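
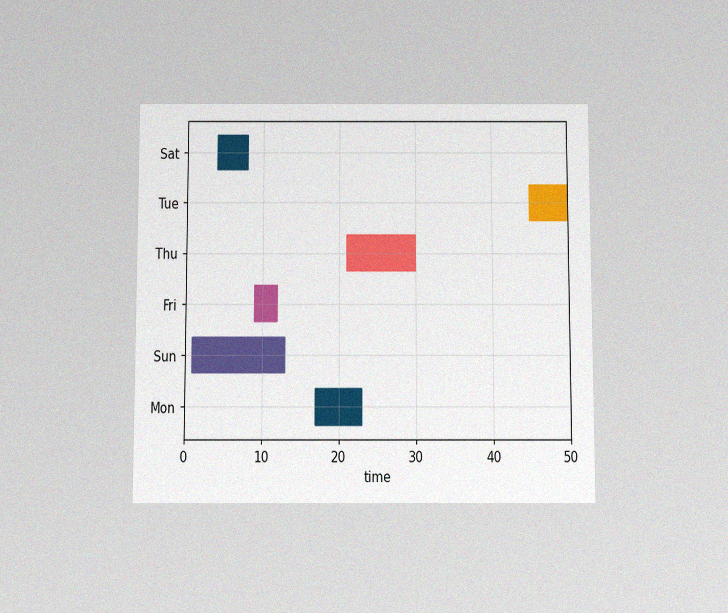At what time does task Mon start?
The chart is viewed slightly from below, with some photo noise. The Mon bar begins at t=17.

17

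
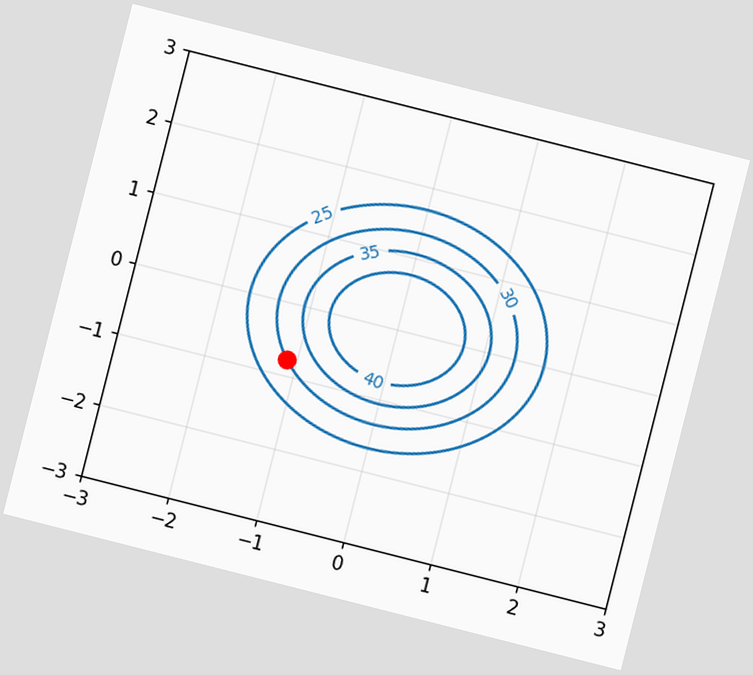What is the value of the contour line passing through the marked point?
The chart is tilted about 14° clockwise. The marked point sits on the contour labelled 30.

30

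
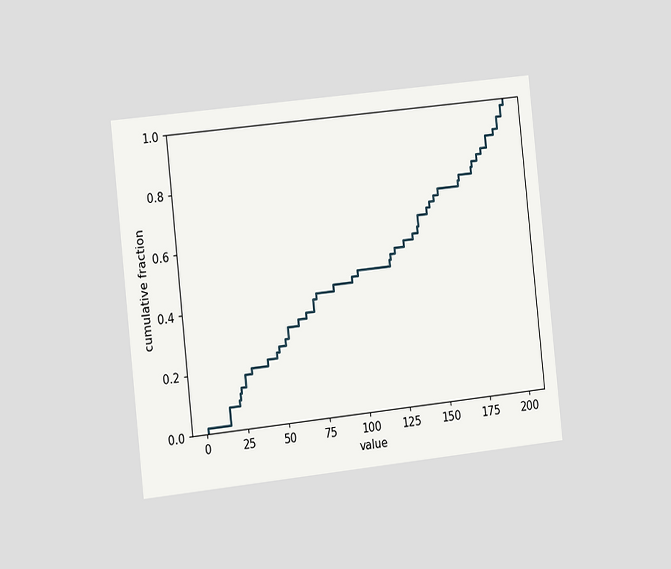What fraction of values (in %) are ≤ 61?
The chart is tilted about 6° counter-clockwise and viewed slightly from the left. At x=61 the ECDF step is at 34%.

34%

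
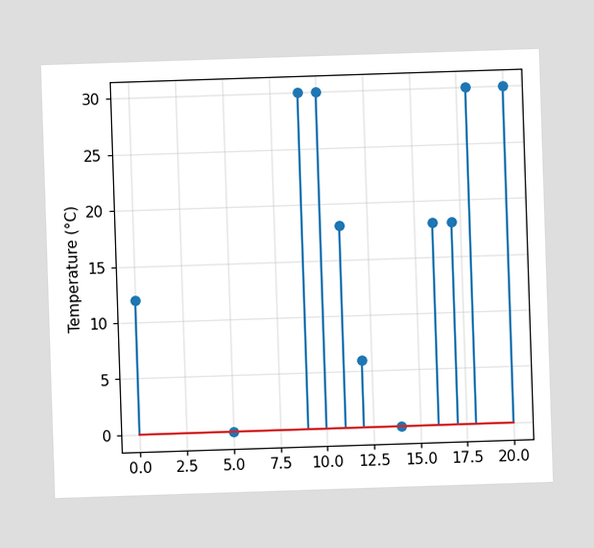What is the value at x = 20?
30°C

The stem at x=20 reaches 30°C.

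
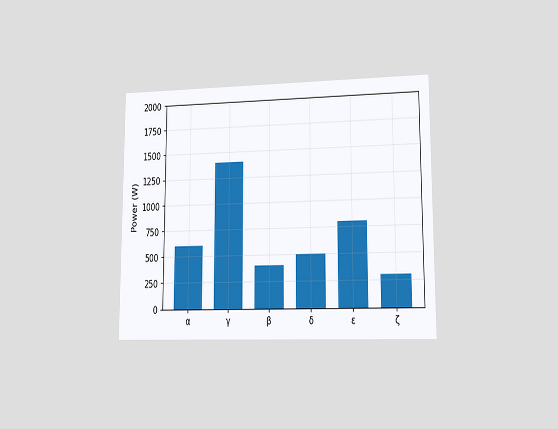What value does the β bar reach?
400W

The chart is viewed at a slight angle. Reading along the chart's y-axis, the β bar reaches 400W.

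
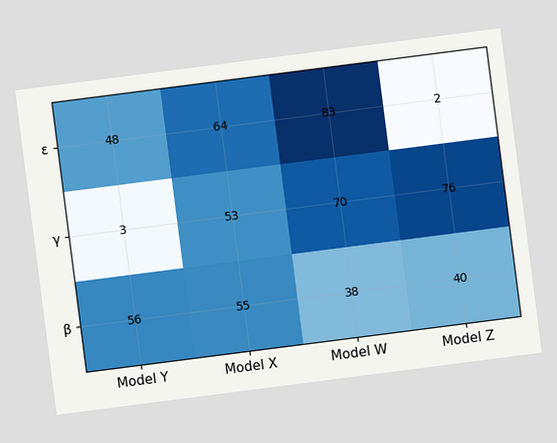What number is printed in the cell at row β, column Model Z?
40

The chart is tilted about 7° counter-clockwise. The (β, Model Z) cell reads 40.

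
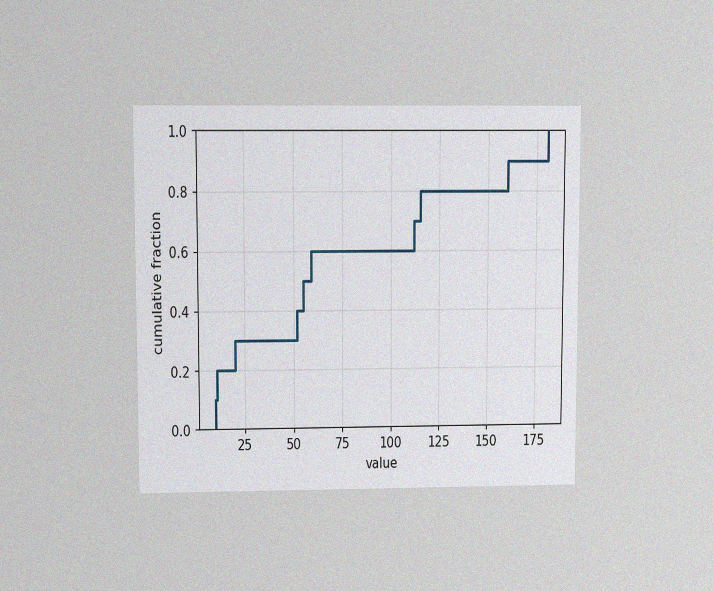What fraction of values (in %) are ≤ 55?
The chart is viewed at a slight angle, with some photo noise. At x=55 the ECDF step is at 50%.

50%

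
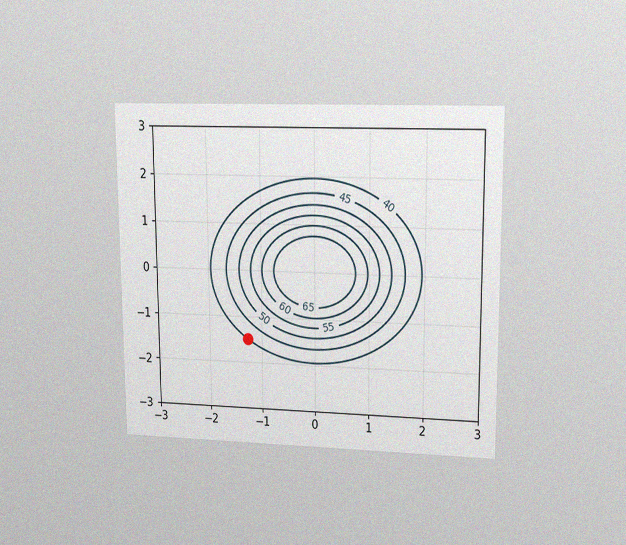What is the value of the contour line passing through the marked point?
40

The chart is viewed at a slight angle, with some photo noise. The marked point sits on the contour labelled 40.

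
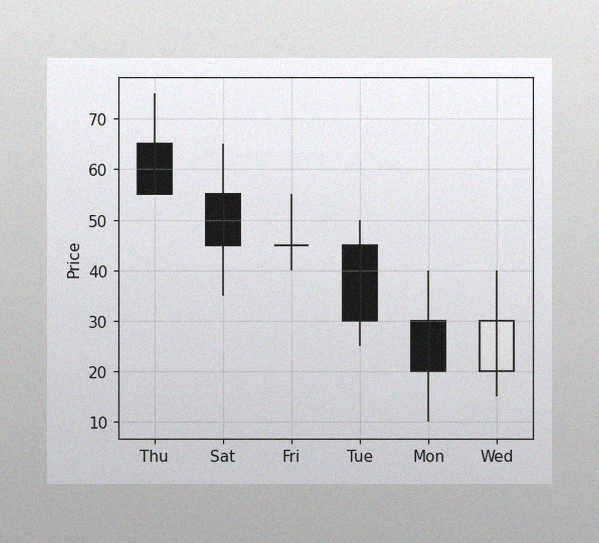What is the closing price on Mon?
20

The image has some photo noise and uneven lighting. The Mon candle closes at 20.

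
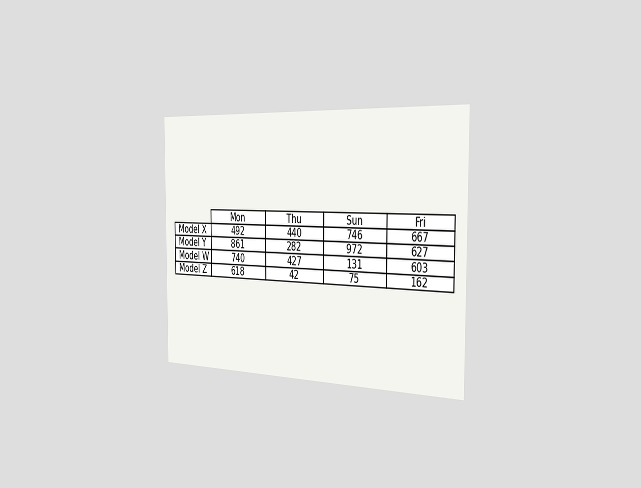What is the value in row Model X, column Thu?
440

The chart is viewed slightly from the right. The (Model X, Thu) cell reads 440.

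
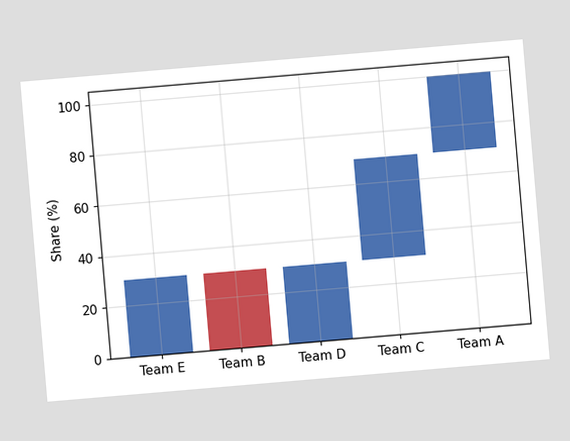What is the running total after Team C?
70%

The chart is tilted about 5° counter-clockwise. After Team C the running total reaches 70%.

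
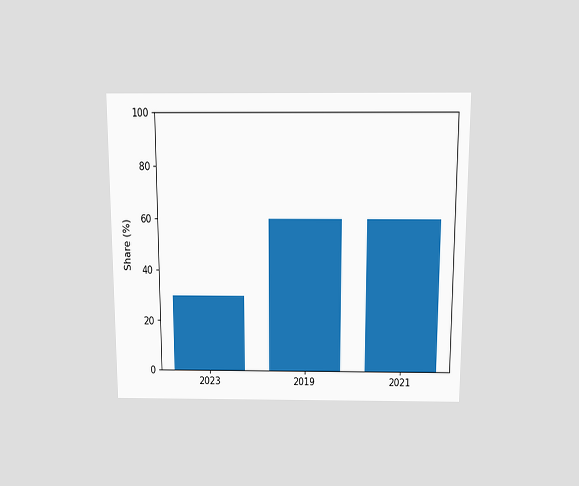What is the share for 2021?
60%

The chart is viewed slightly from above. Reading along the chart's y-axis, the 2021 bar reaches 60%.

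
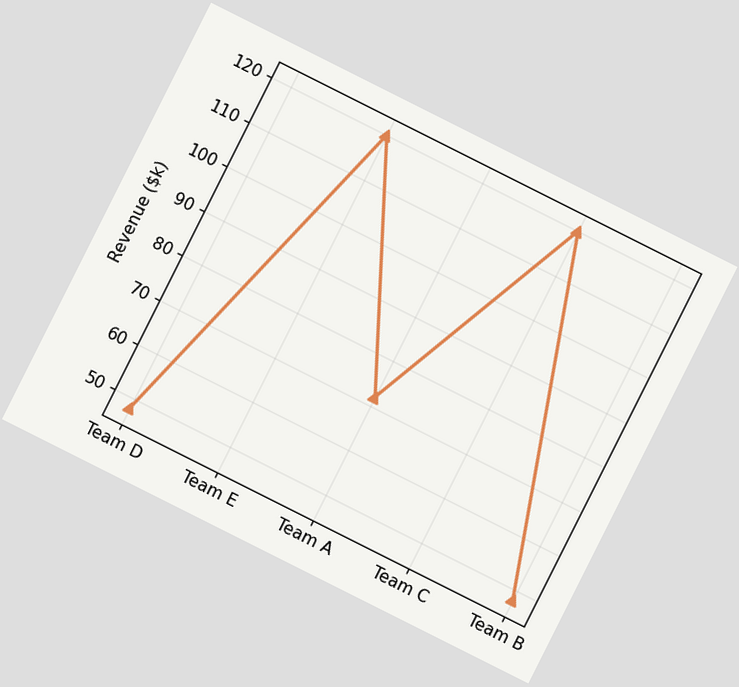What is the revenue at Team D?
The chart is tilted about 27° clockwise. At Team D, the line is at $48k.

$48k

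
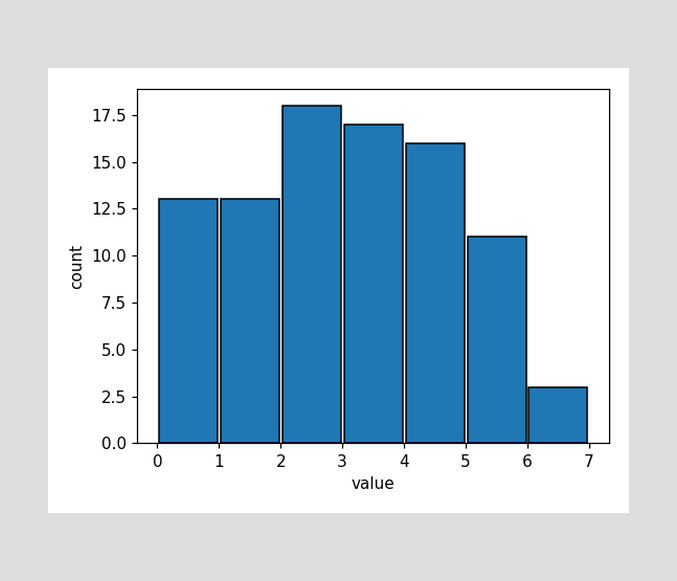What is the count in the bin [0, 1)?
The [0, 1) bin has height 13.

13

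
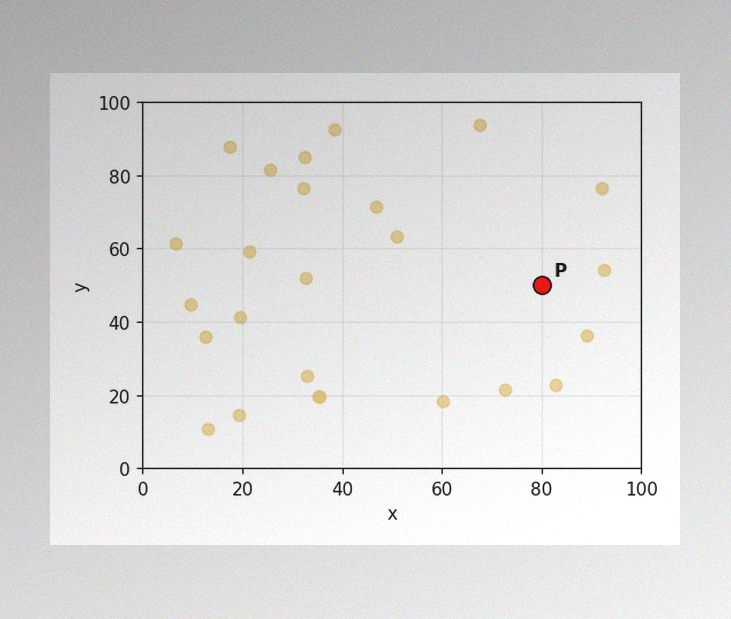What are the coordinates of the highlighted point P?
The image has some photo noise and uneven lighting. Following the gridlines from P to each axis, P sits at (80, 50).

(80, 50)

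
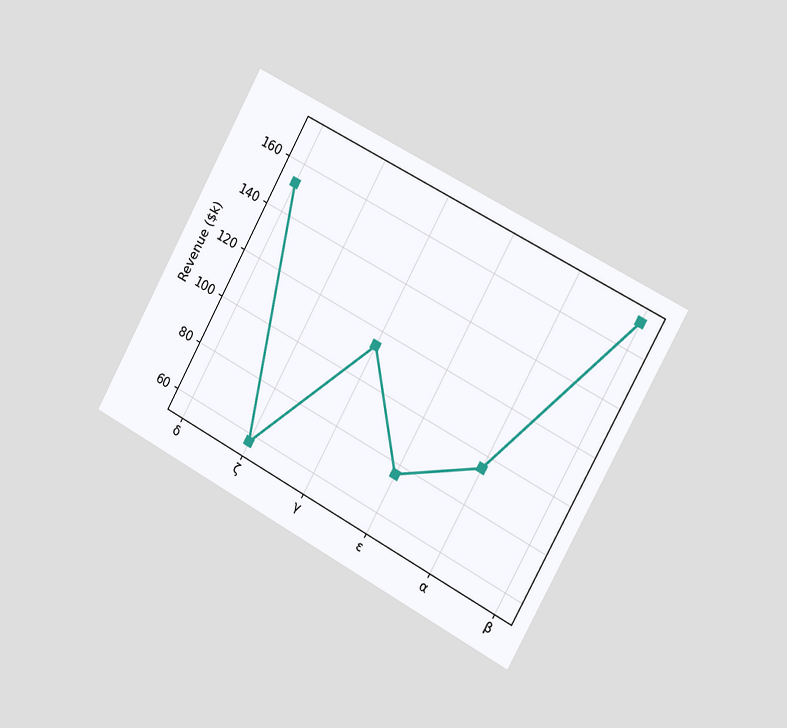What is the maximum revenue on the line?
The chart is tilted about 29° clockwise and viewed slightly from the right. The highest point is at β, and reading across to the y-axis gives $171k.

$171k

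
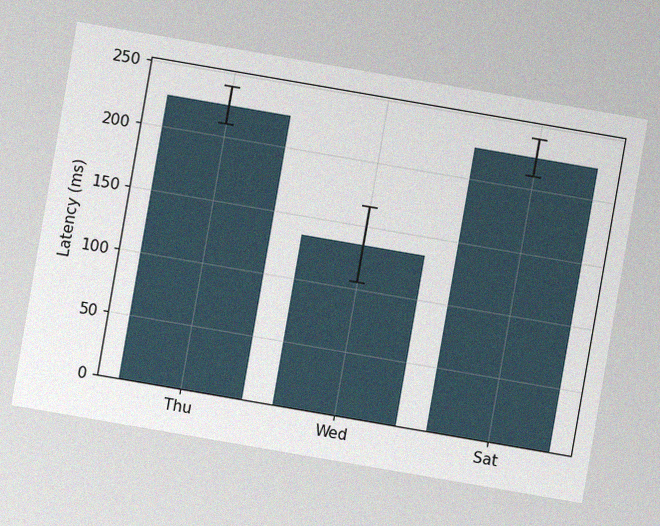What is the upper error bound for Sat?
240ms

The chart is tilted about 10° clockwise, with some photo noise. The Sat bar's upper whisker reaches 240ms.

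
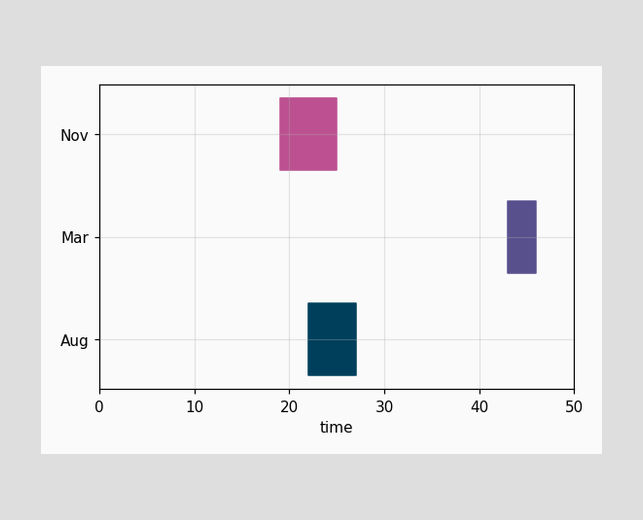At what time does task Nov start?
The Nov bar begins at t=19.

19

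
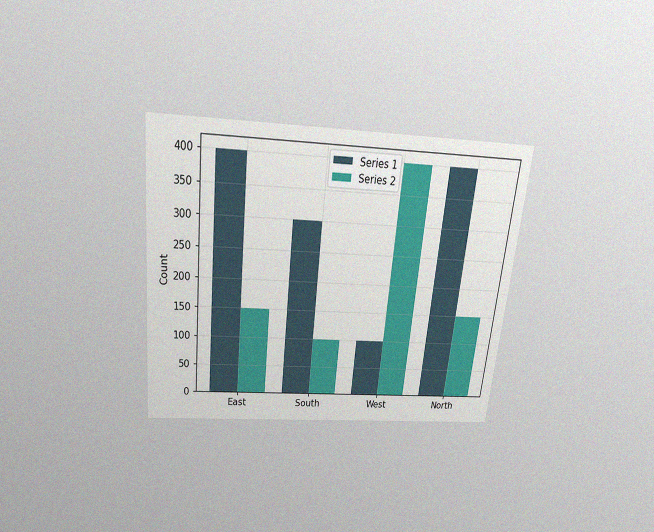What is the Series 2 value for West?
The chart is tilted about 6° clockwise and viewed slightly from above, with some photo noise. The Series 2 bar at West reaches 400 on the y-axis.

400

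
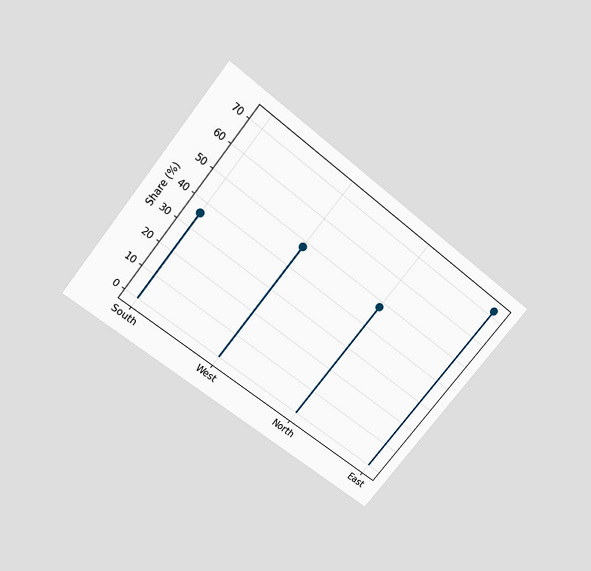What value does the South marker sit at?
36%

The chart is tilted about 38° clockwise and viewed slightly from above. The South marker sits at 36%.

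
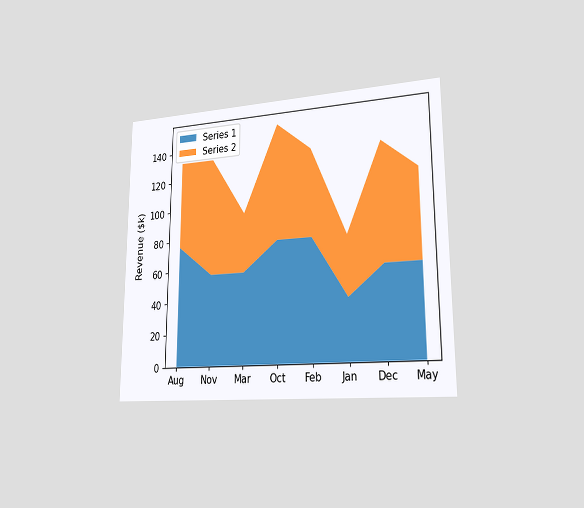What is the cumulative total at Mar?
The chart is viewed slightly from the right. The stacked total at Mar reaches $95k.

$95k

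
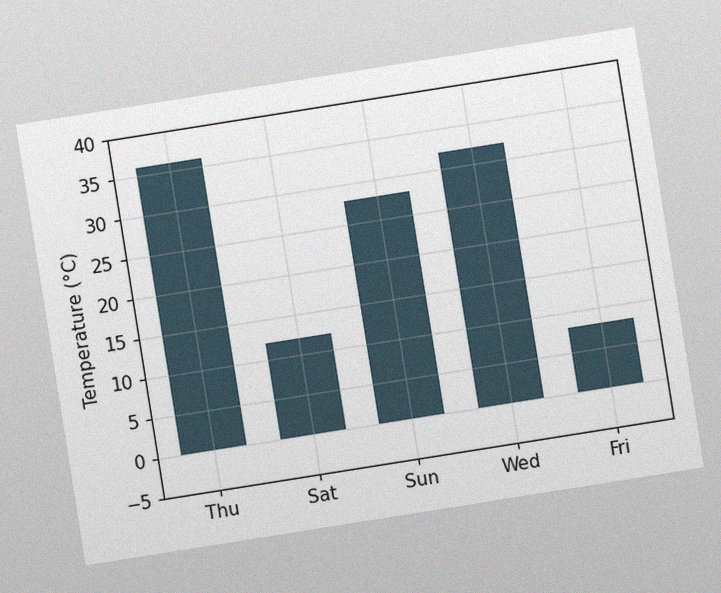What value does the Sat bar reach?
The chart is tilted about 9° counter-clockwise, with some photo noise. Reading along the chart's y-axis, the Sat bar reaches 12°C.

12°C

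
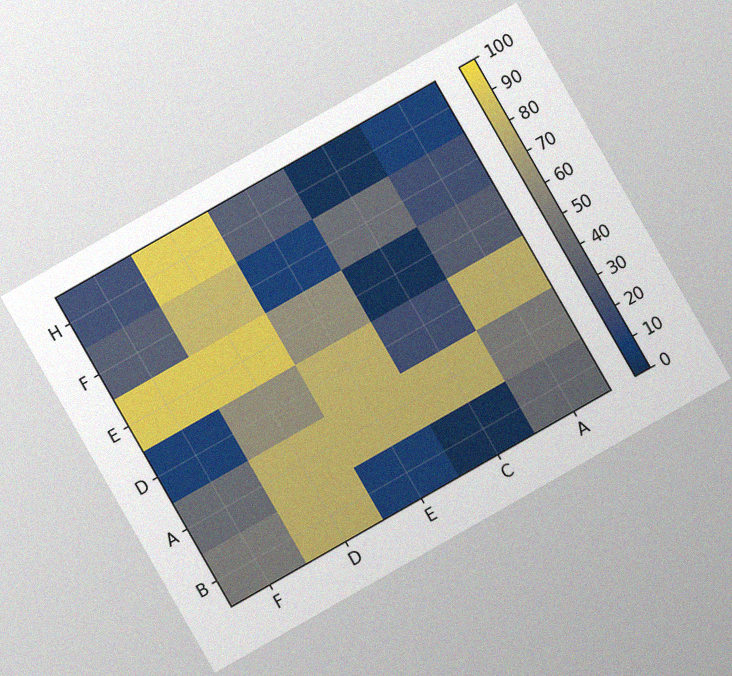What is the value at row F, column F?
The chart is tilted about 30° counter-clockwise, with some photo noise. Matching cell (F, F) against the colorbar gives 30.

30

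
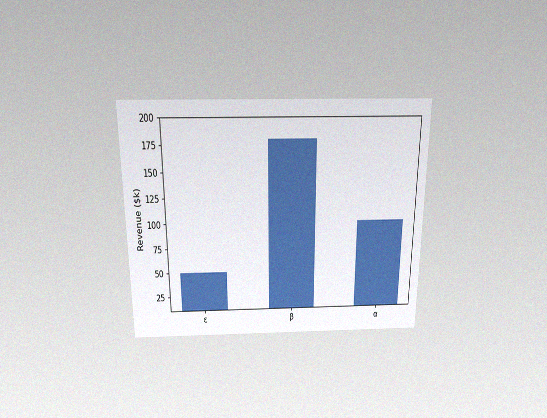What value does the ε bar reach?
The chart is viewed slightly from above, with some photo noise. Reading along the chart's y-axis, the ε bar reaches $50k.

$50k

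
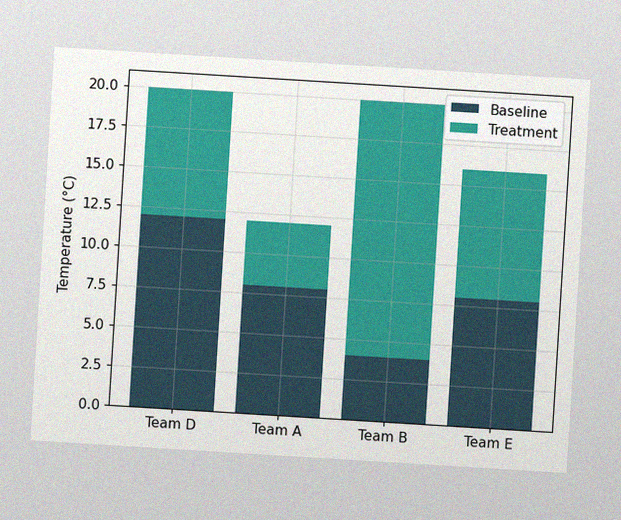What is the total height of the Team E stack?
16°C

The chart is tilted about 4° clockwise, with some photo noise. The Team E stack's top reaches 16°C on the y-axis.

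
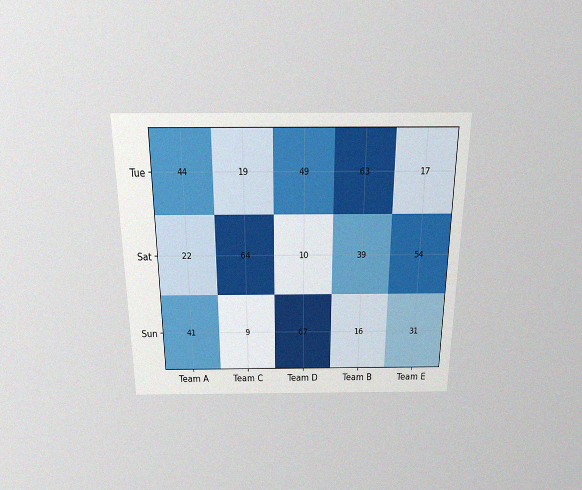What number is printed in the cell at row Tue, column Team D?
49

The chart is viewed slightly from above, with some photo noise. The (Tue, Team D) cell reads 49.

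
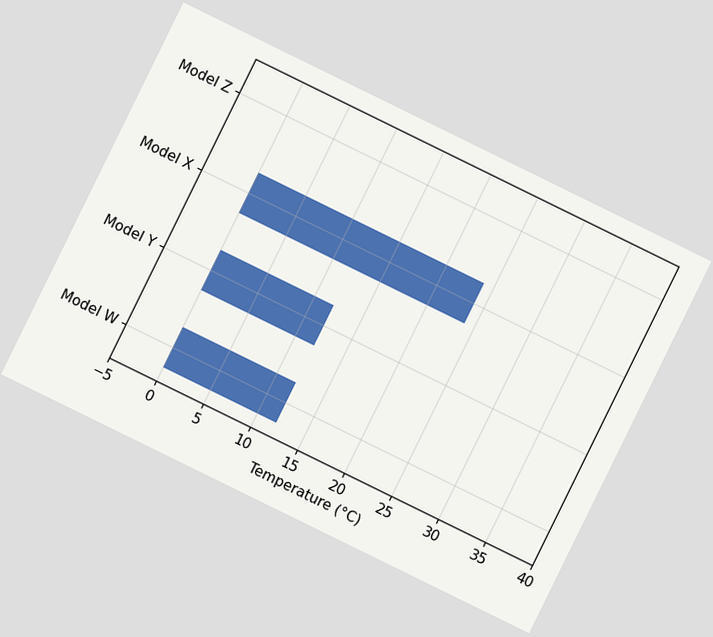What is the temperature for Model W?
12°C

The chart is tilted about 26° clockwise. Reading along the chart's x-axis, the Model W bar reaches 12°C.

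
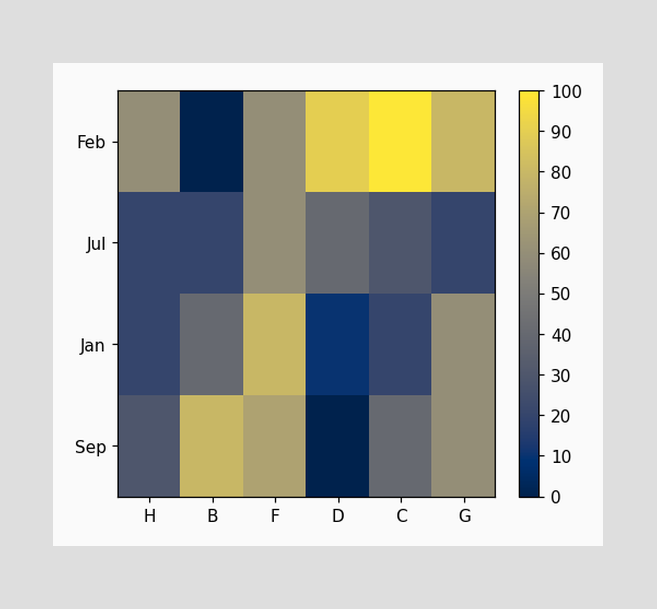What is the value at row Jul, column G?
20

Matching cell (Jul, G) against the colorbar gives 20.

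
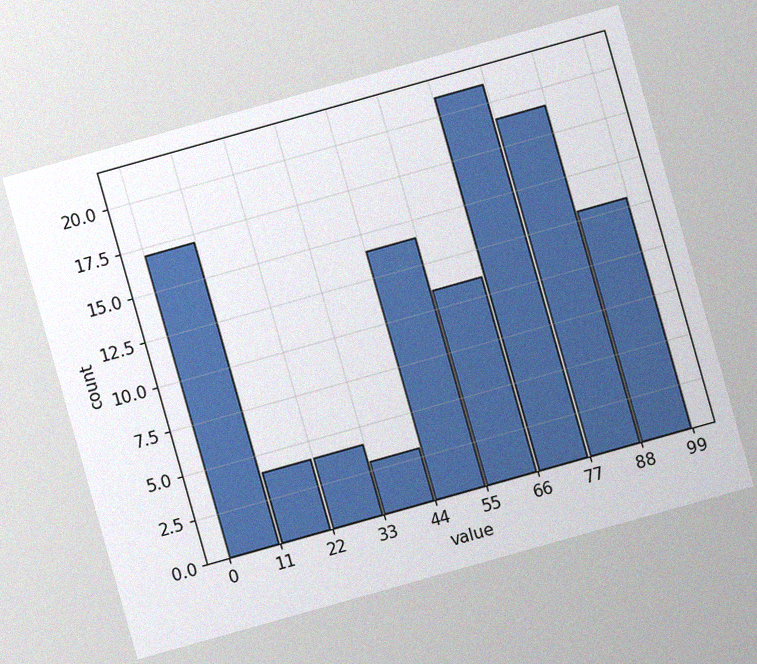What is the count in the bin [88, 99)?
13

The chart is tilted about 16° counter-clockwise, with some photo noise. The [88, 99) bin has height 13.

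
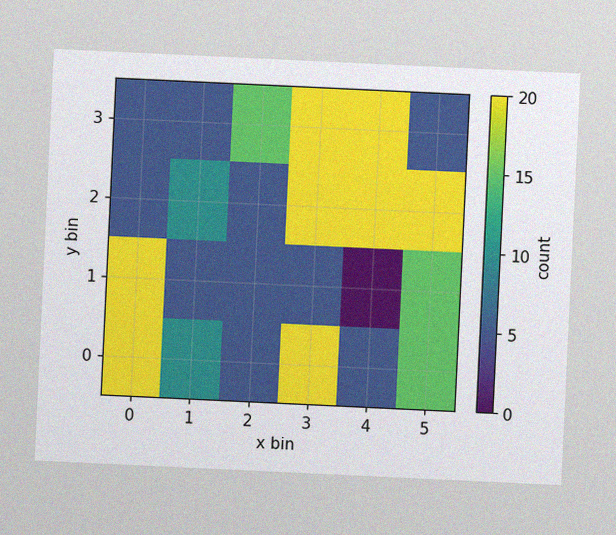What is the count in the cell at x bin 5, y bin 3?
The chart is tilted about 3° clockwise, with some photo noise. Matching the cell (5, 3) against the colorbar gives 5.

5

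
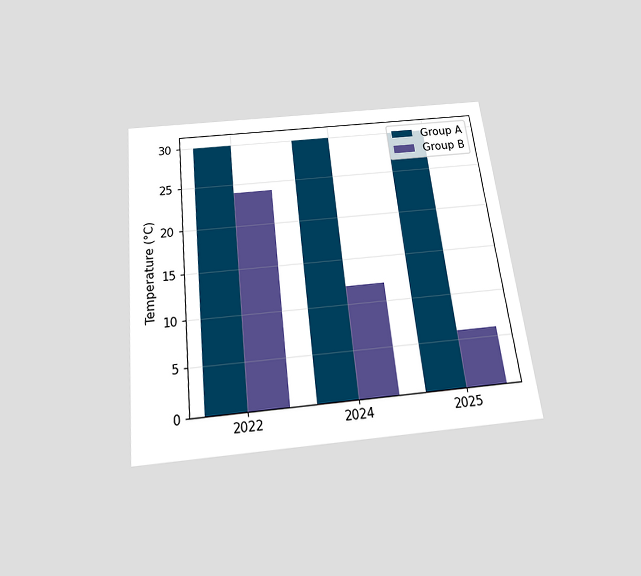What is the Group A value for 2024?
The chart is tilted about 6° counter-clockwise and viewed slightly from below. The Group A bar at 2024 reaches 30°C on the y-axis.

30°C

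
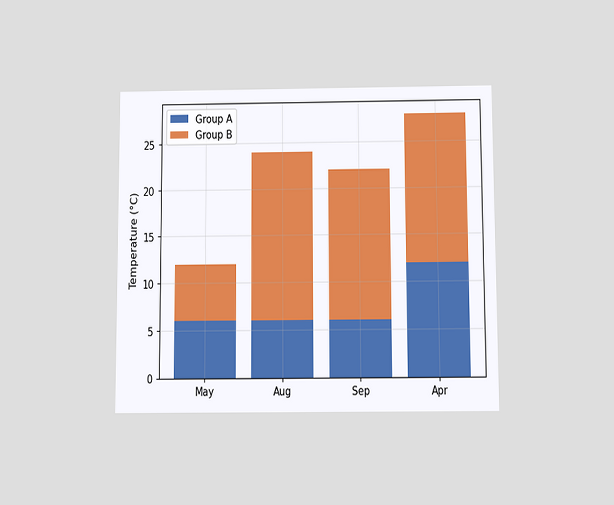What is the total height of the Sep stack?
22°C

The chart is viewed slightly from below. The Sep stack's top reaches 22°C on the y-axis.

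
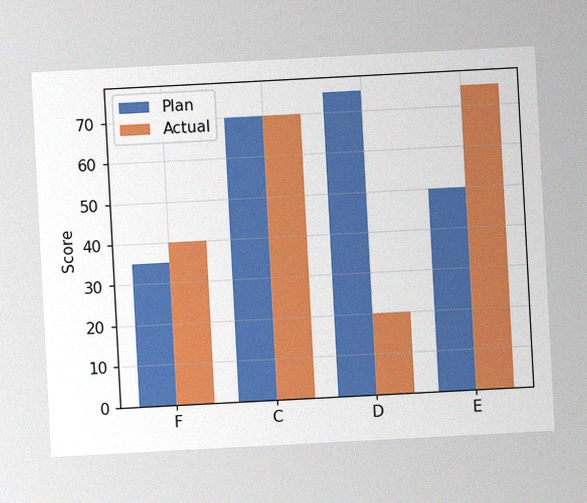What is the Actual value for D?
20

The chart is tilted about 3° counter-clockwise, with some photo noise. The Actual bar at D reaches 20 on the y-axis.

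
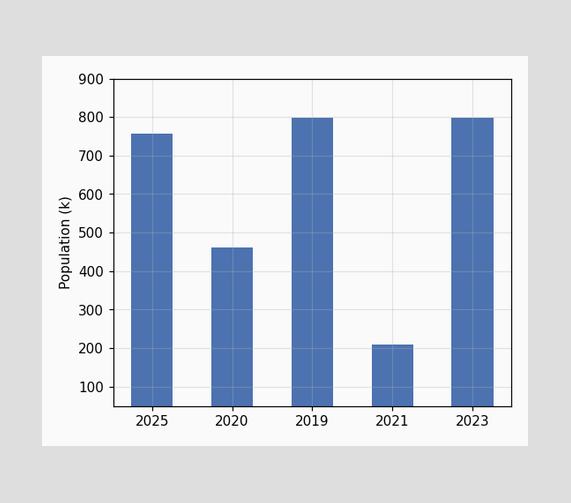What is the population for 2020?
462k

Reading along the chart's y-axis, the 2020 bar reaches 462k.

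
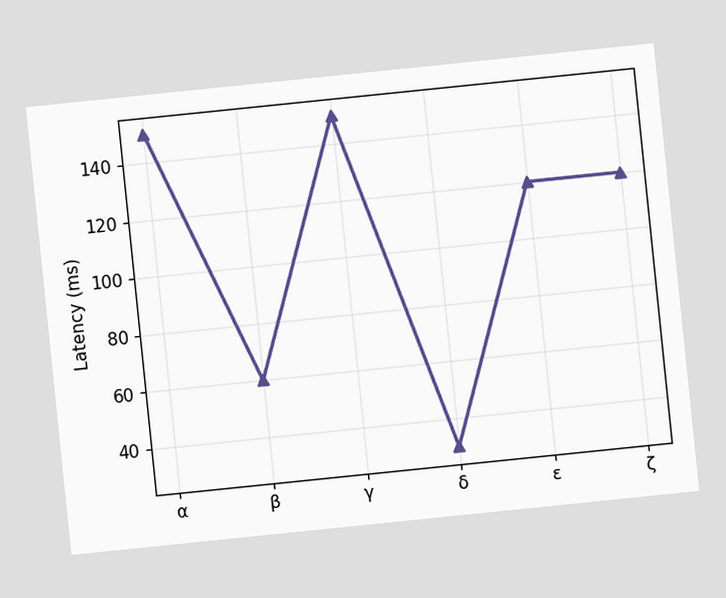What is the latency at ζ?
120ms

The chart is tilted about 6° counter-clockwise. At ζ, the line is at 120ms.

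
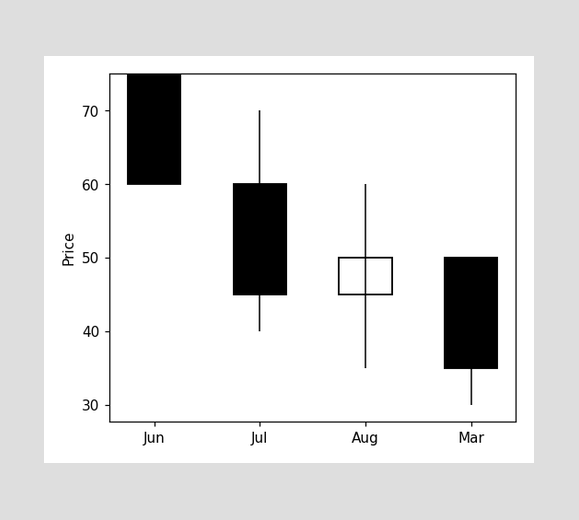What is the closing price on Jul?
45

The Jul candle closes at 45.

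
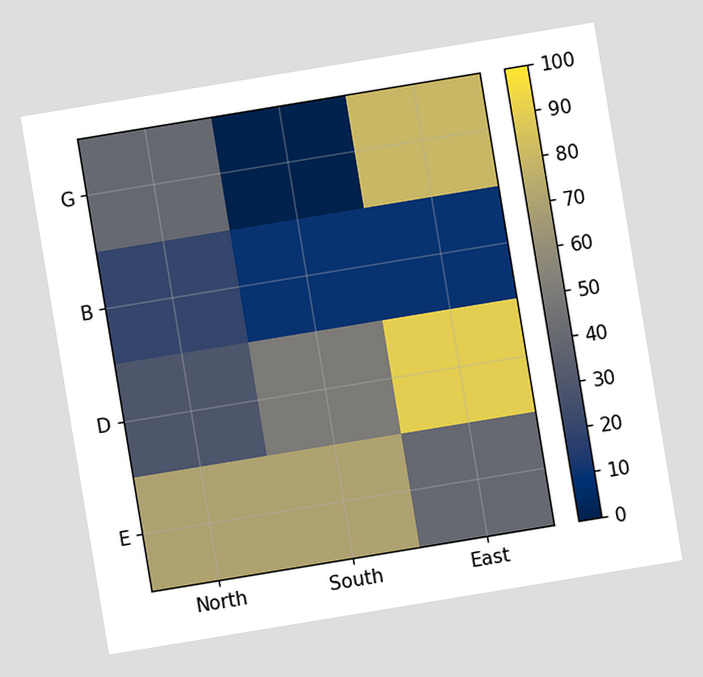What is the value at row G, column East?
The chart is tilted about 9° counter-clockwise. Matching cell (G, East) against the colorbar gives 80.

80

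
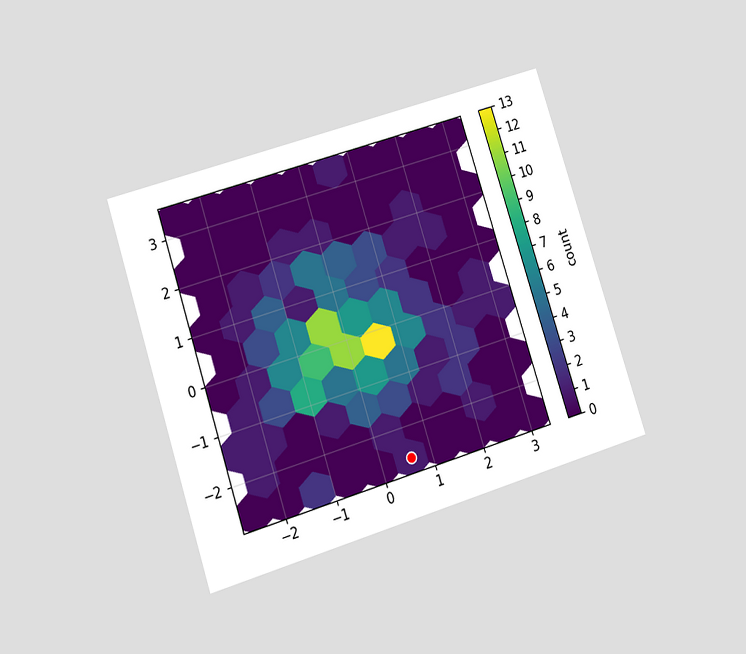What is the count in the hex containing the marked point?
The chart is tilted about 18° counter-clockwise and viewed at a slight angle. The marked hex reads 1 on the colorbar.

1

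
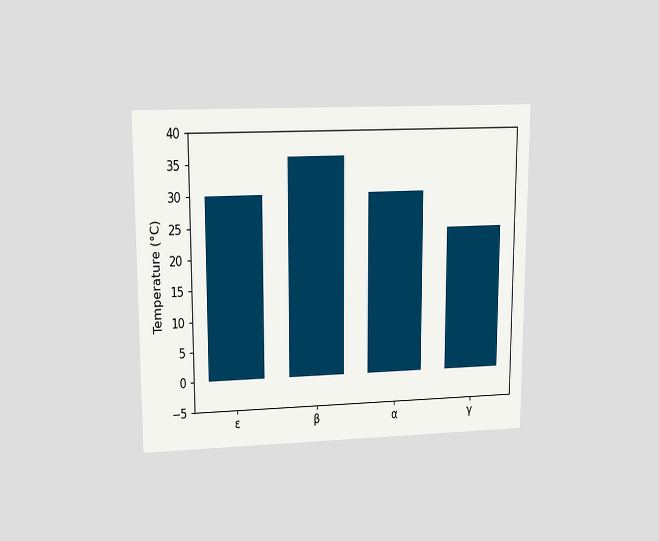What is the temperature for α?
30°C

The chart is viewed at a slight angle. Reading along the chart's y-axis, the α bar reaches 30°C.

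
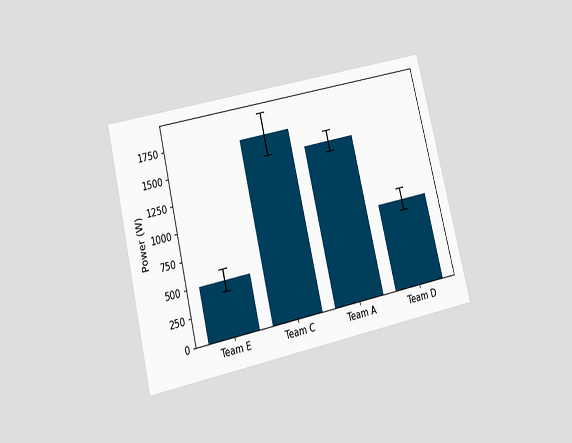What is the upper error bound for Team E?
The chart is tilted about 14° counter-clockwise and viewed slightly from below. The Team E bar's upper whisker reaches 600W.

600W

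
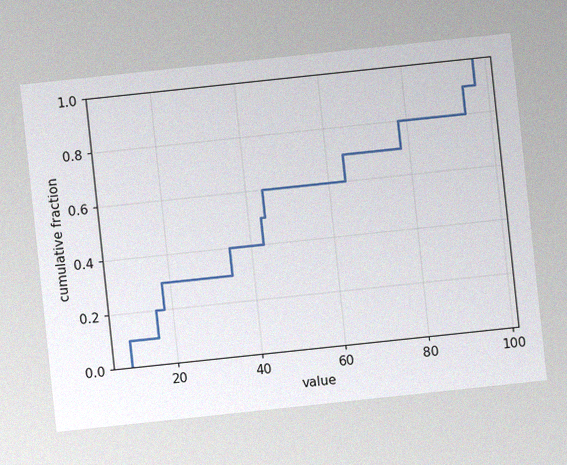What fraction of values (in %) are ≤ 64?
70%

The chart is tilted about 6° counter-clockwise, with some photo noise. At x=64 the ECDF step is at 70%.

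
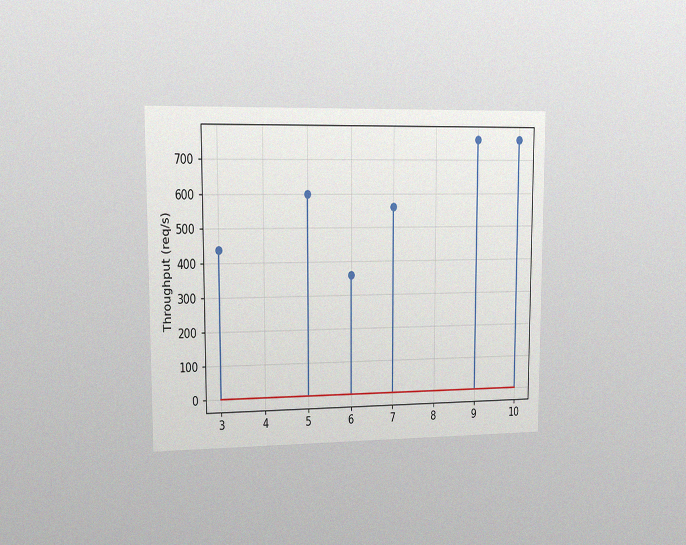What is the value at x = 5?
The chart is viewed slightly from the left, with some photo noise. The stem at x=5 reaches 600req/s.

600req/s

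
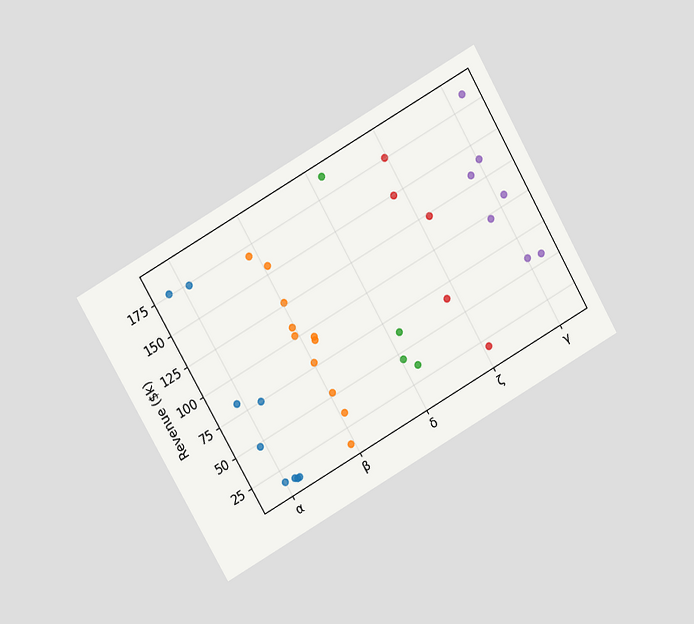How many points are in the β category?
The chart is tilted about 30° counter-clockwise and viewed at a slight angle. Counting the markers in the β column gives 11.

11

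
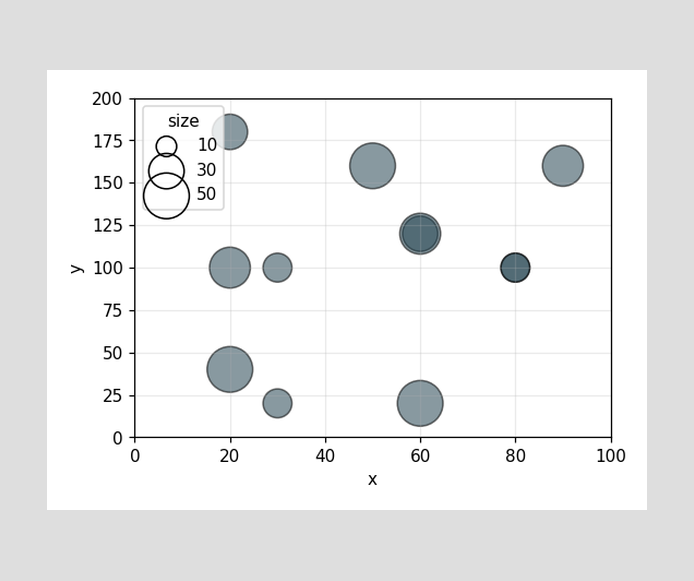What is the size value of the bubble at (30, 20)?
20

Matching the bubble at (30, 20) against the size legend gives 20.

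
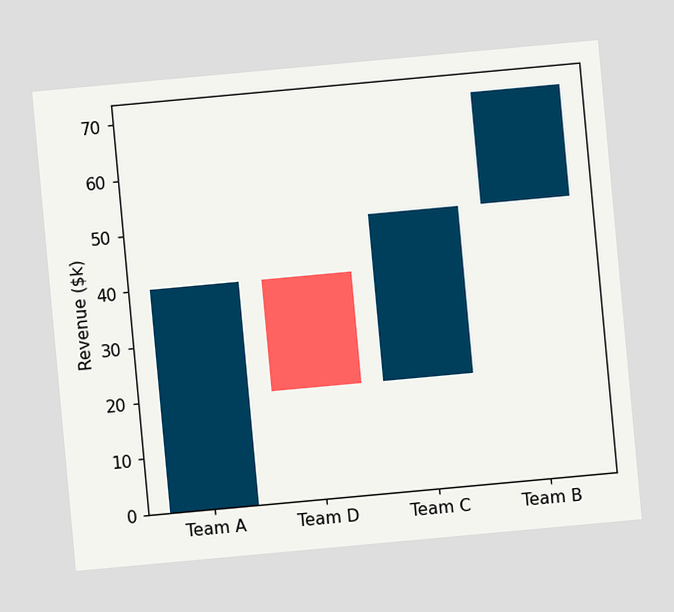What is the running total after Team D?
$20k

The chart is tilted about 5° counter-clockwise. After Team D the running total reaches $20k.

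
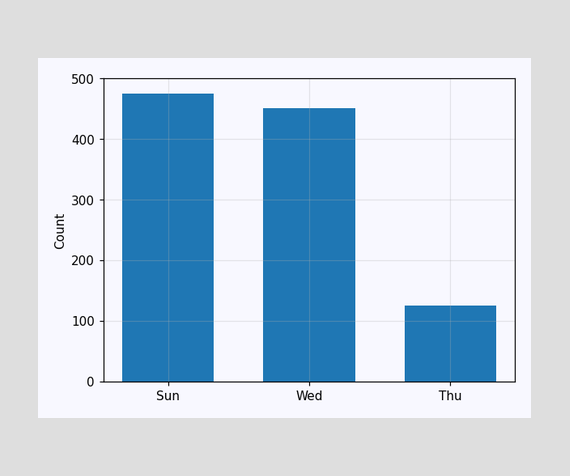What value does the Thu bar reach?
Reading along the chart's y-axis, the Thu bar reaches 125.

125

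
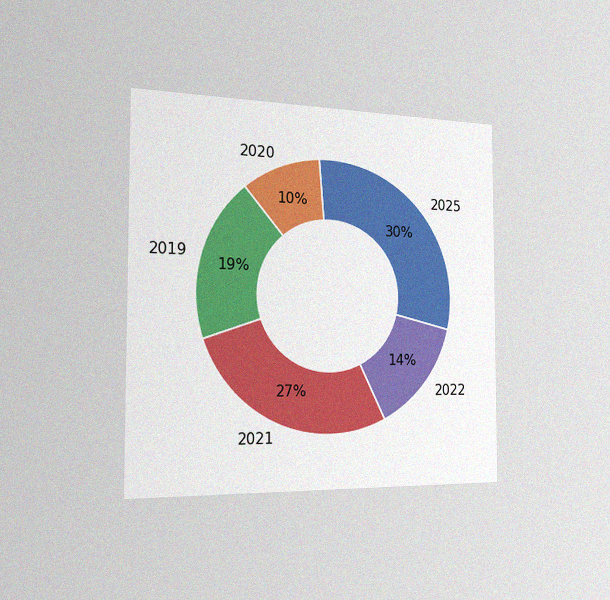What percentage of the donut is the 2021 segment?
27%

The chart is viewed slightly from the left, with some photo noise. The 2021 segment takes up 27% of the ring.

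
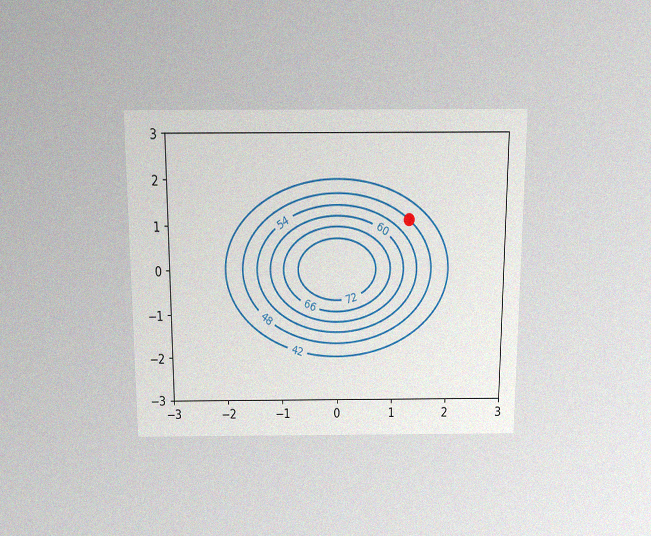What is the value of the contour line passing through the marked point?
48

The chart is viewed slightly from above, with some photo noise. The marked point sits on the contour labelled 48.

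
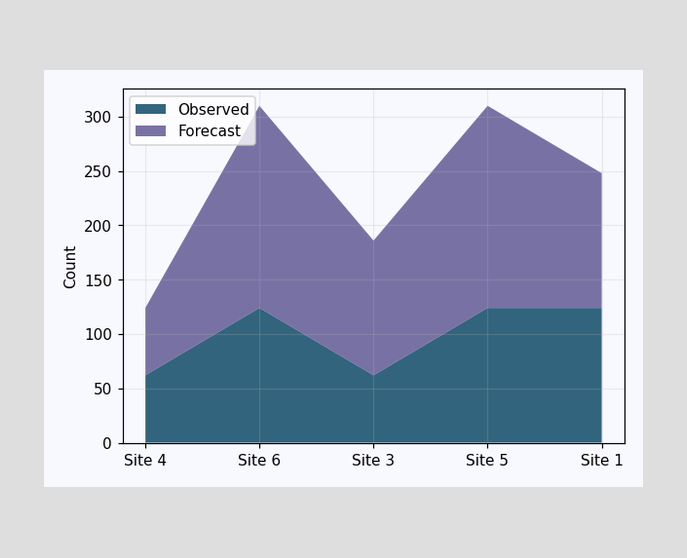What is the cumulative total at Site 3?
186

The stacked total at Site 3 reaches 186.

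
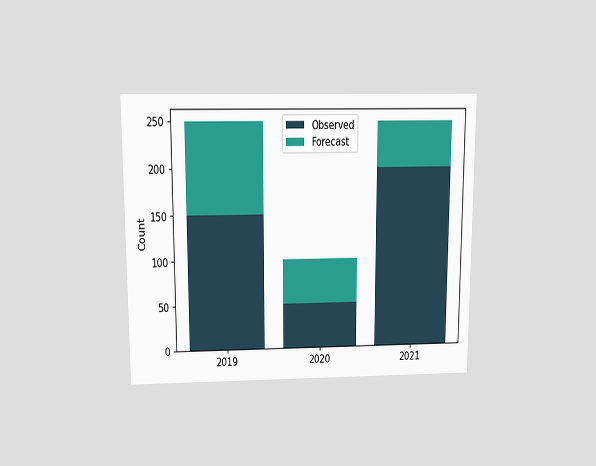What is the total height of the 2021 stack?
250

The chart is viewed slightly from above. The 2021 stack's top reaches 250 on the y-axis.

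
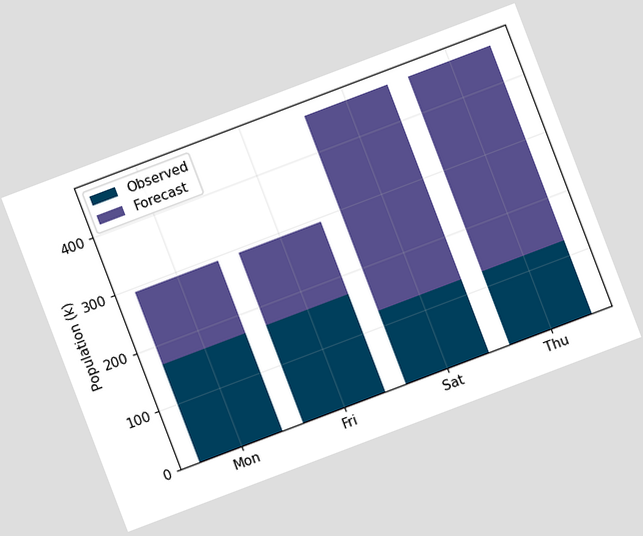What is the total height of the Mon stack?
294k

The chart is tilted about 21° counter-clockwise. The Mon stack's top reaches 294k on the y-axis.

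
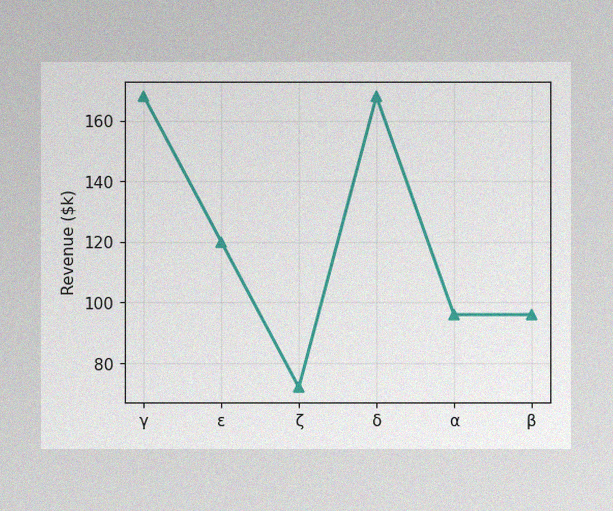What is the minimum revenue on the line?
The image has some photo noise and uneven lighting. The lowest point is at ζ, and reading across to the y-axis gives $72k.

$72k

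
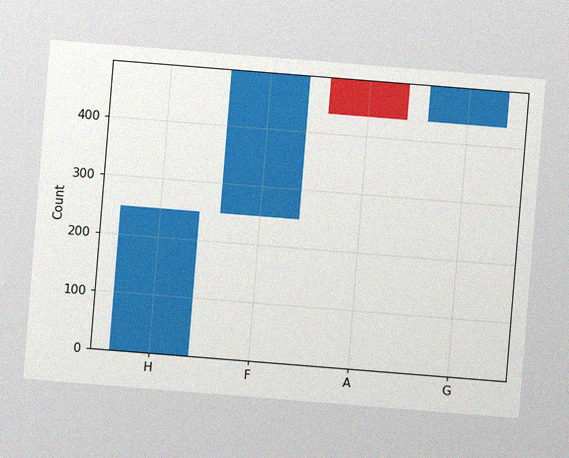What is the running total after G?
The chart is tilted about 5° clockwise, with some photo noise. After G the running total reaches 496.

496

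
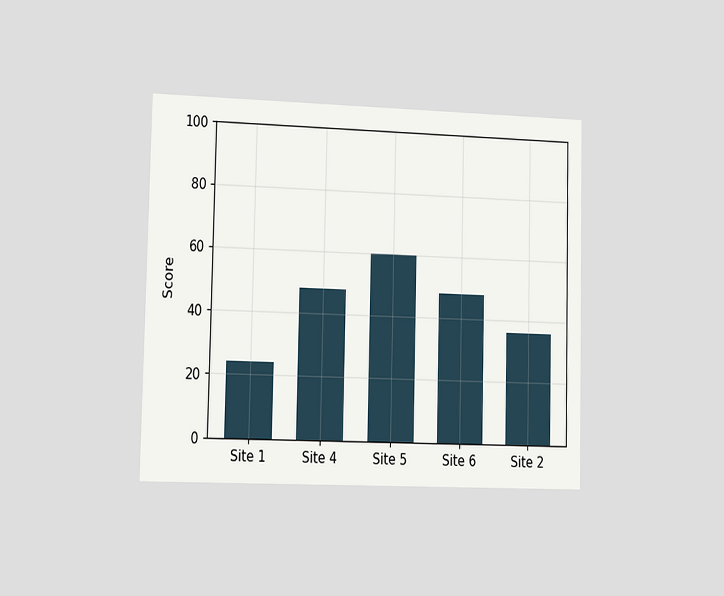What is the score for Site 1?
The chart is viewed slightly from the left. Reading along the chart's y-axis, the Site 1 bar reaches 24.

24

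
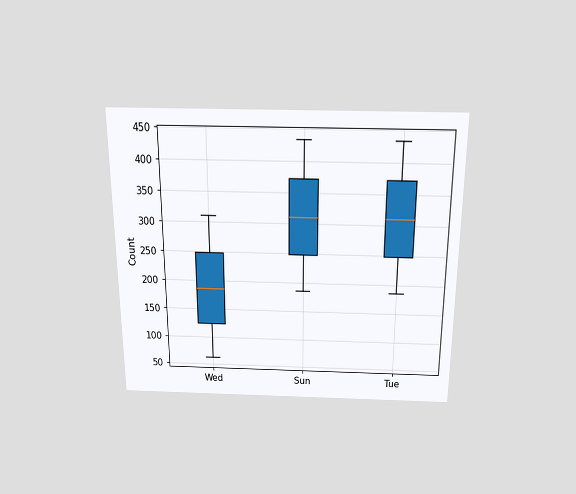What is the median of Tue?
The chart is viewed slightly from above. The median line in the Tue box sits at 310.

310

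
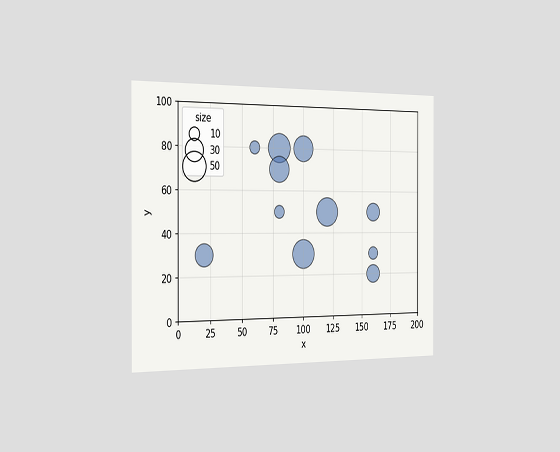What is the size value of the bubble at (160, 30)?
The chart is viewed slightly from the left. Matching the bubble at (160, 30) against the size legend gives 10.

10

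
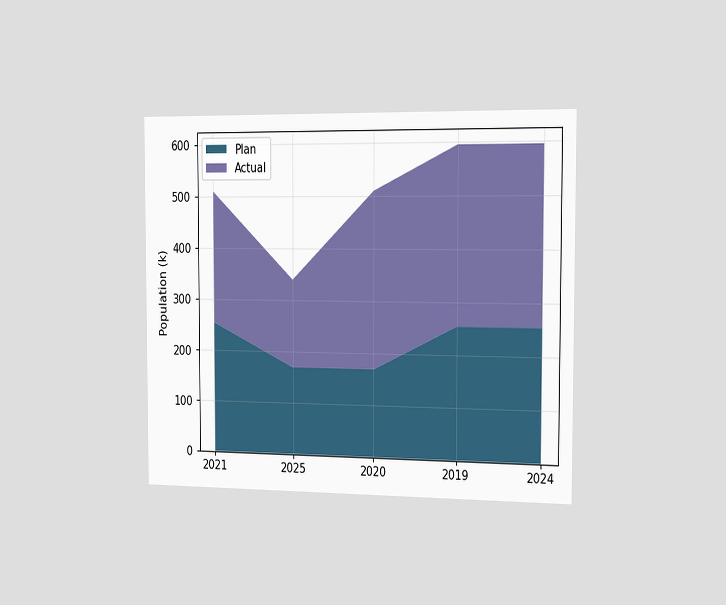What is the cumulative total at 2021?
The chart is viewed slightly from the right. The stacked total at 2021 reaches 510k.

510k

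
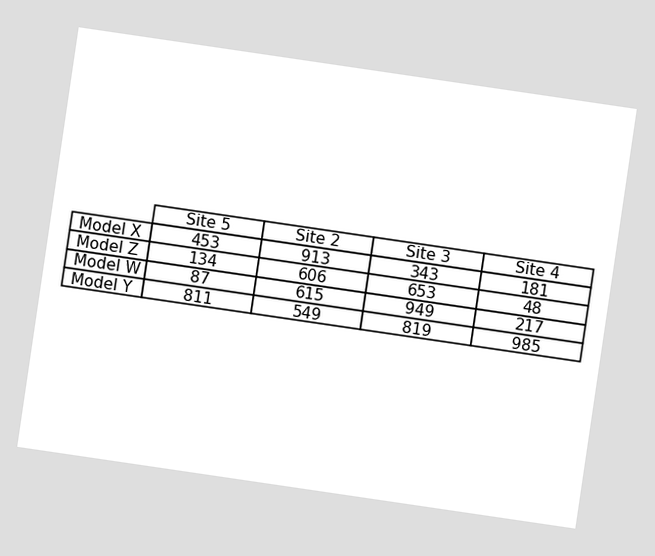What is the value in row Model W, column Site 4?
The chart is tilted about 8° clockwise. The (Model W, Site 4) cell reads 217.

217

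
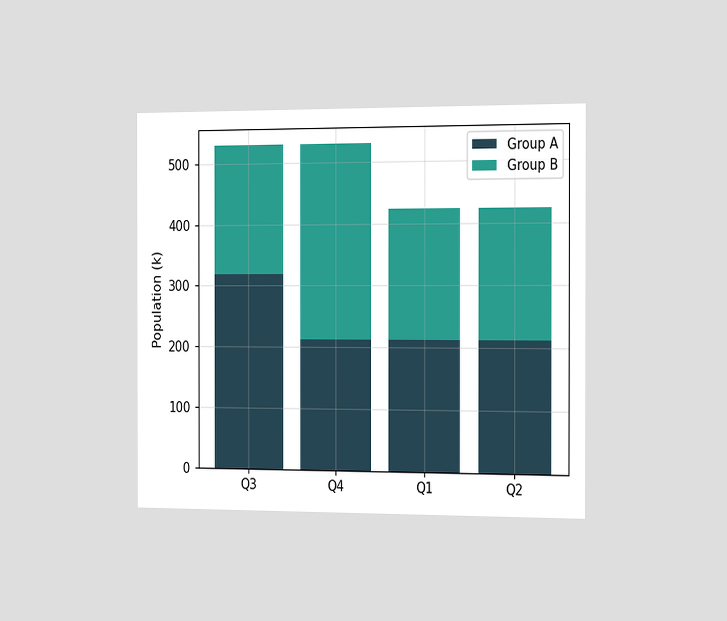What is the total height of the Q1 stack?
The chart is viewed slightly from the right. The Q1 stack's top reaches 424k on the y-axis.

424k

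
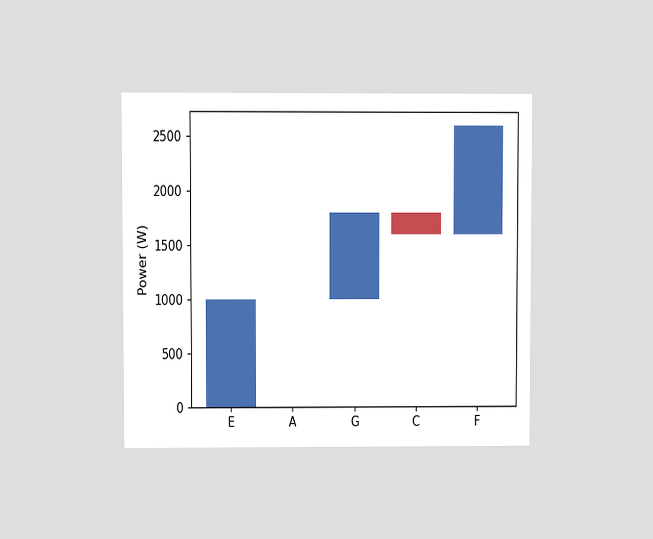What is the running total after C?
The chart is viewed at a slight angle. After C the running total reaches 1600W.

1600W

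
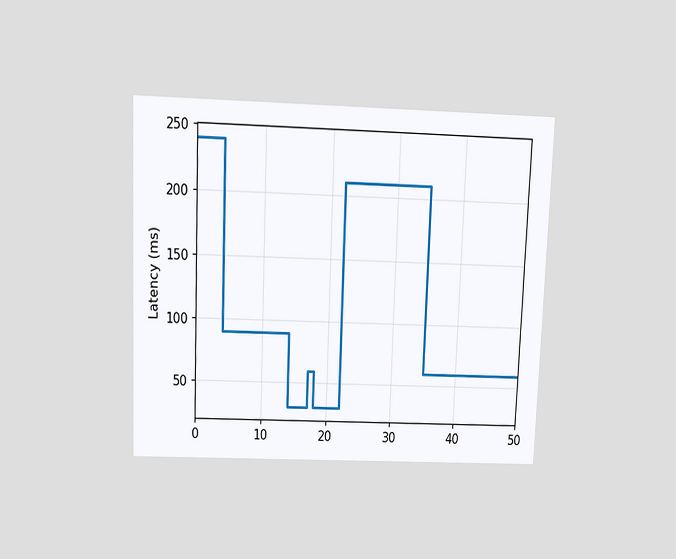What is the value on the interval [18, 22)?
The chart is tilted about 2° clockwise and viewed slightly from above. On [18, 22) the step sits at 30ms.

30ms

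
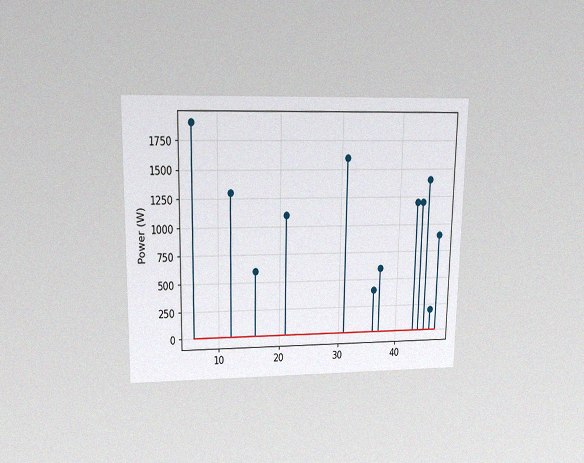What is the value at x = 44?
1200W

The chart is viewed slightly from above, with some photo noise. The stem at x=44 reaches 1200W.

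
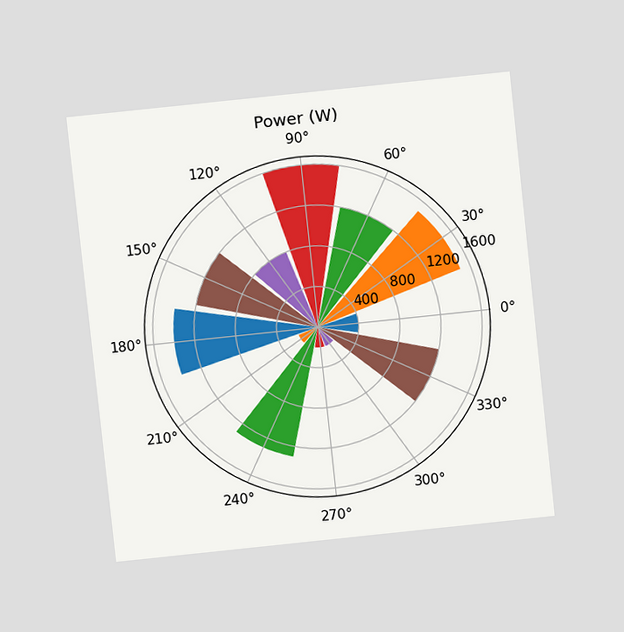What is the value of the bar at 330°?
The chart is tilted about 6° counter-clockwise and viewed at a slight angle. The bar at 330° reaches 1200W on the radial axis.

1200W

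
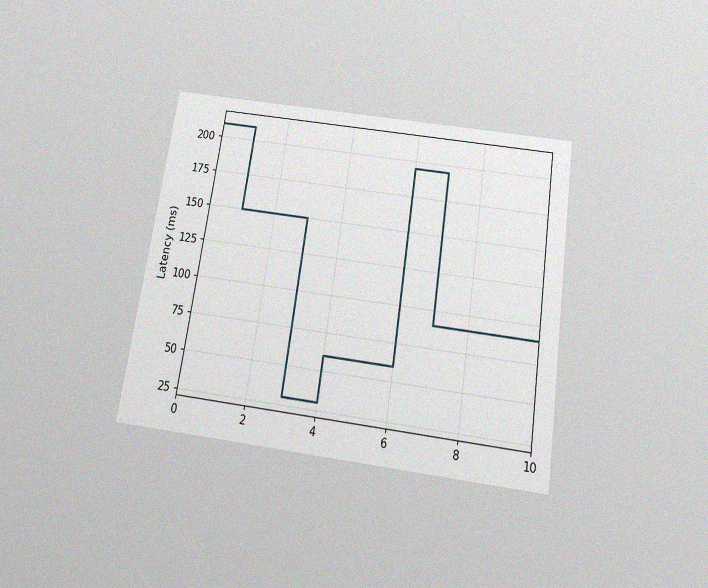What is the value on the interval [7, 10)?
90ms

The chart is tilted about 9° clockwise and viewed slightly from below, with some photo noise. On [7, 10) the step sits at 90ms.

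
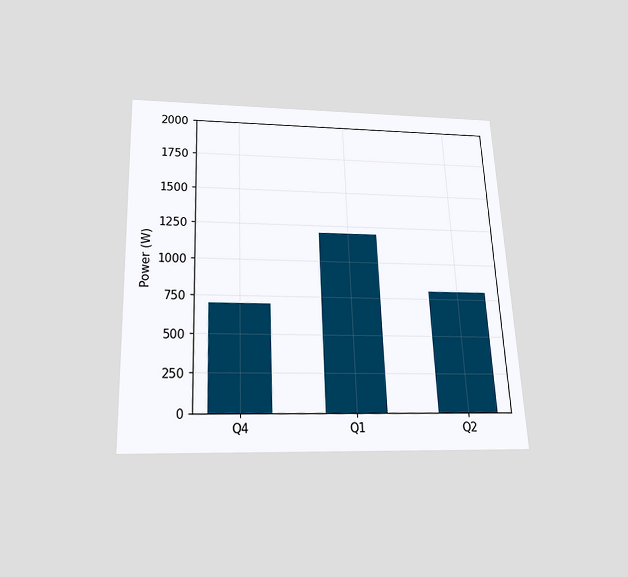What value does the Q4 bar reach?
700W

The chart is tilted about 2° counter-clockwise and viewed slightly from below. Reading along the chart's y-axis, the Q4 bar reaches 700W.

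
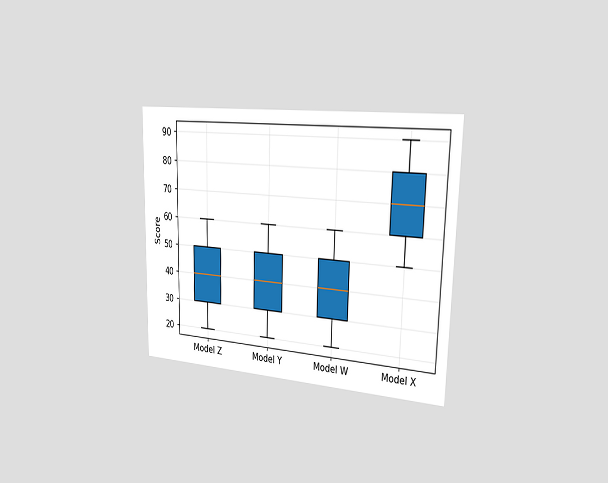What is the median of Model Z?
The chart is viewed slightly from the right. The median line in the Model Z box sits at 40.

40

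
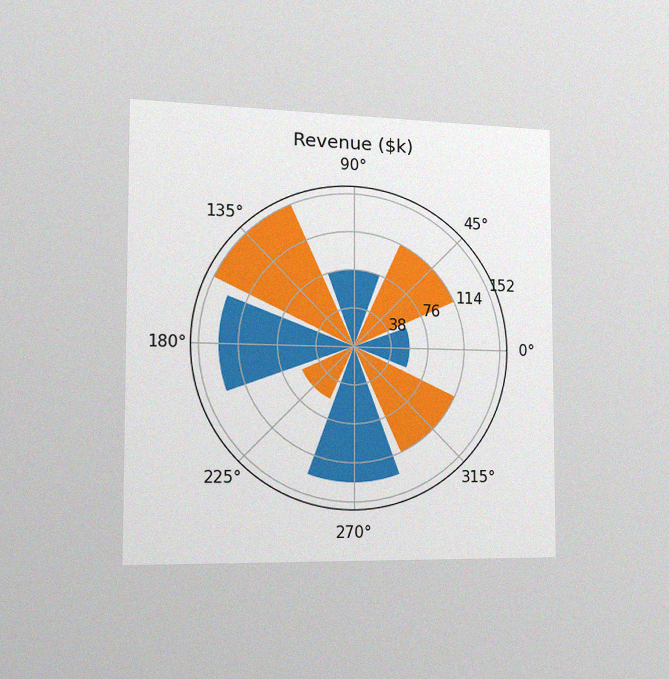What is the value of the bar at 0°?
The chart is viewed slightly from the left, with some photo noise. The bar at 0° reaches $57k on the radial axis.

$57k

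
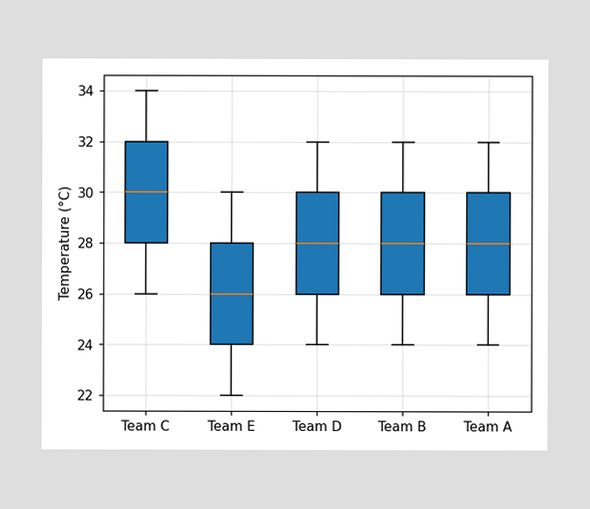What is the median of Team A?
The median line in the Team A box sits at 28°C.

28°C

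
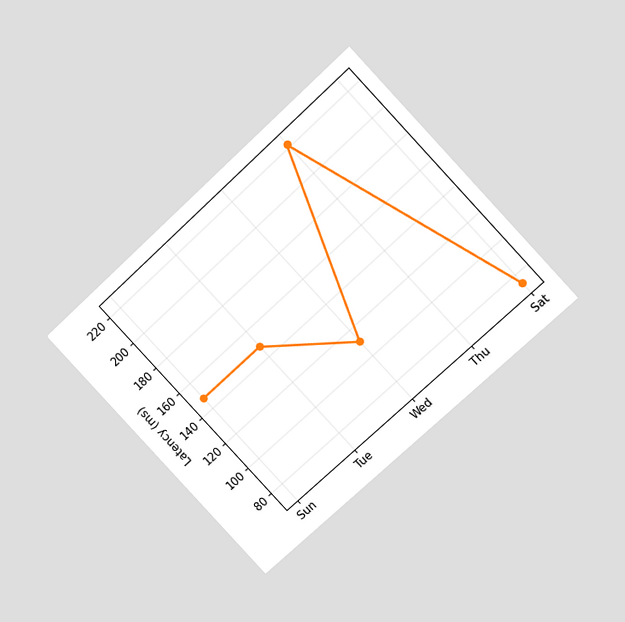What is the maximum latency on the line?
222ms

The chart is tilted about 43° counter-clockwise and viewed at a slight angle. The highest point is at Thu, and reading across to the y-axis gives 222ms.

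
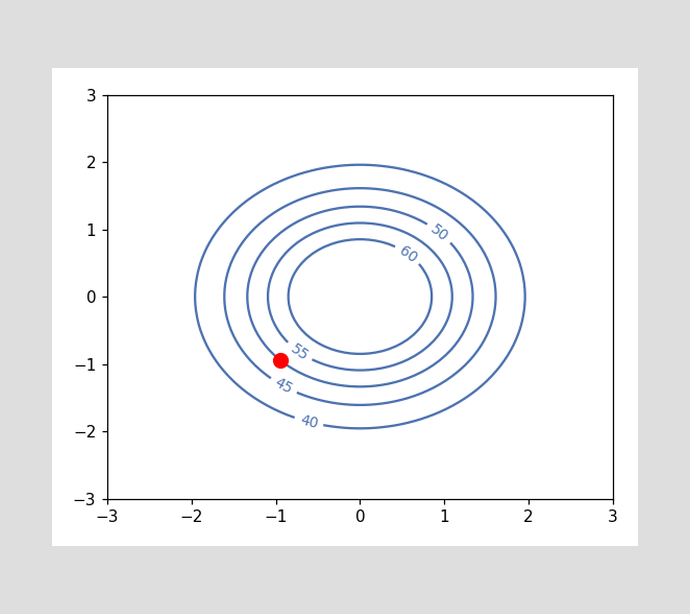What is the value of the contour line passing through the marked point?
The marked point sits on the contour labelled 50.

50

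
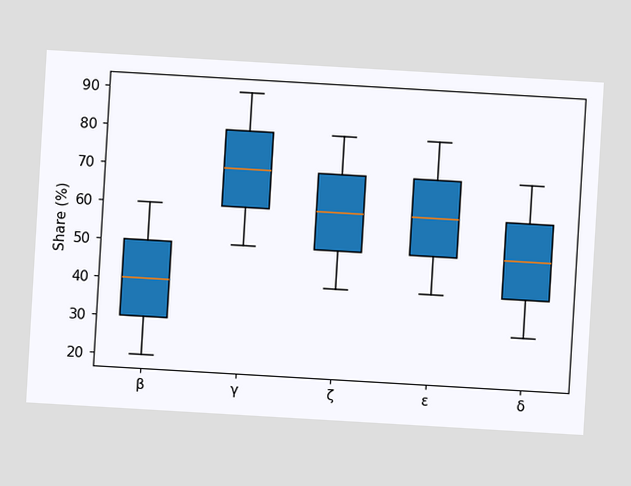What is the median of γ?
70%

The chart is tilted about 3° clockwise. The median line in the γ box sits at 70%.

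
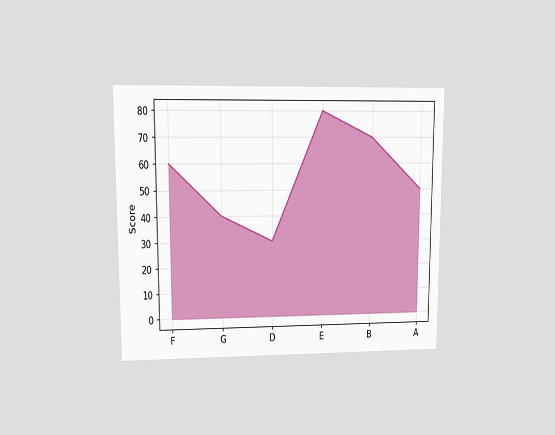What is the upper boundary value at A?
The chart is viewed at a slight angle. At A the upper boundary is at 50.

50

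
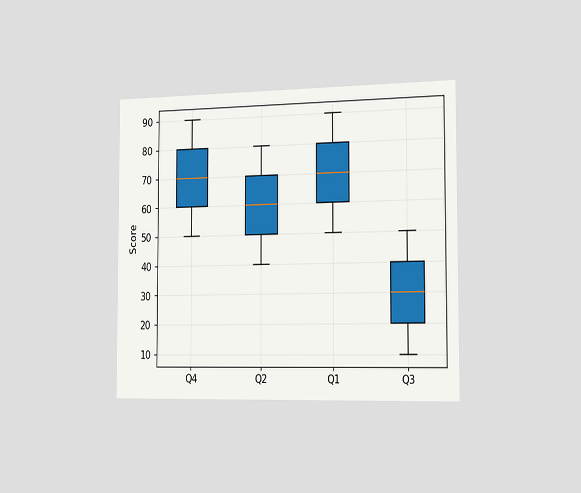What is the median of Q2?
60

The chart is viewed slightly from the right. The median line in the Q2 box sits at 60.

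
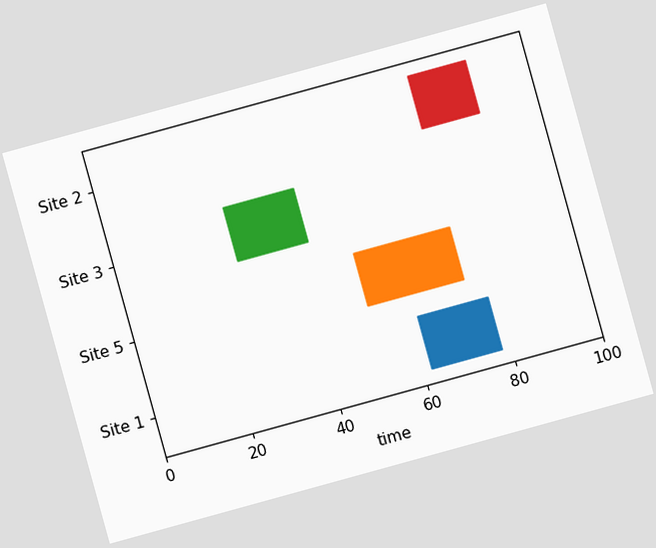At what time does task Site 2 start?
The chart is tilted about 15° counter-clockwise. The Site 2 bar begins at t=74.

74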